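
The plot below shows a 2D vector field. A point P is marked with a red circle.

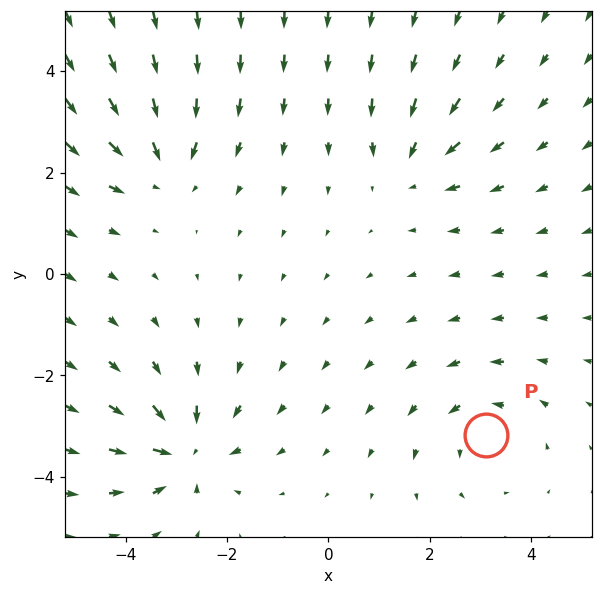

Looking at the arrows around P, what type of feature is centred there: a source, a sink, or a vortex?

At P (3.1, -3.2) the arrows circulate counterclockwise. Divergence ≈0, curl about +3 — near-zero divergence with nonzero curl is a vortex.

vortex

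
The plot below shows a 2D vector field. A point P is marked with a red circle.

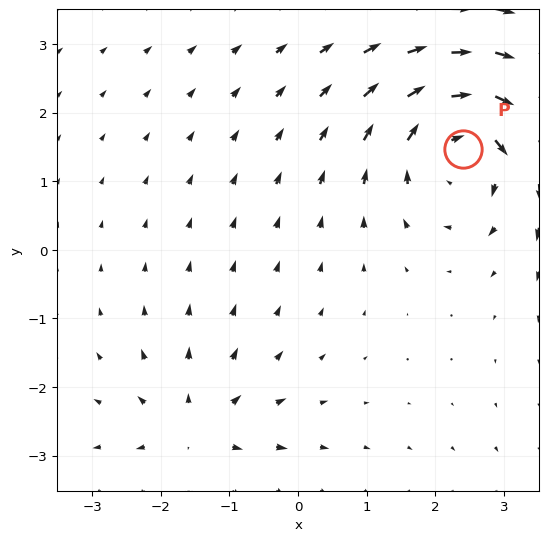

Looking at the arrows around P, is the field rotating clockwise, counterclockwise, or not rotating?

Near P at (2.4, 1.5) the arrows circulate clockwise. The curl (z-component) there is about -4; negative curl means clockwise rotation.

clockwise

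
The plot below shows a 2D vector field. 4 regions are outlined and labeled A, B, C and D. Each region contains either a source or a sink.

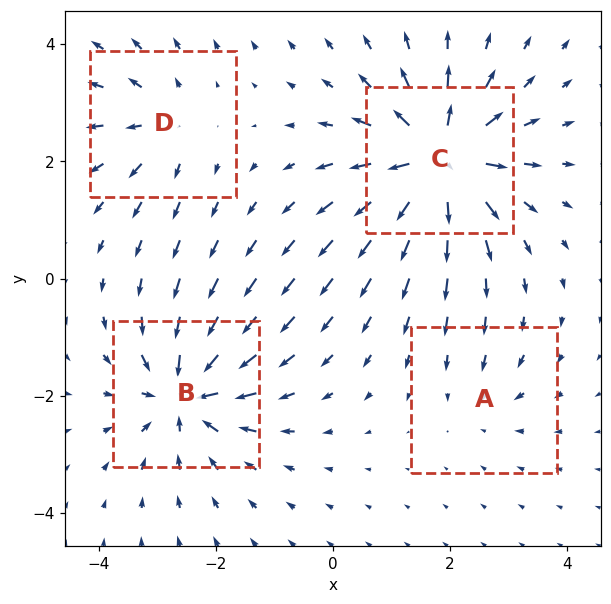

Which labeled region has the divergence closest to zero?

A

Divergence at each region's feature centre — A: about -3, B: about -7, C: about +8, D: about +4. Region A is closest to zero.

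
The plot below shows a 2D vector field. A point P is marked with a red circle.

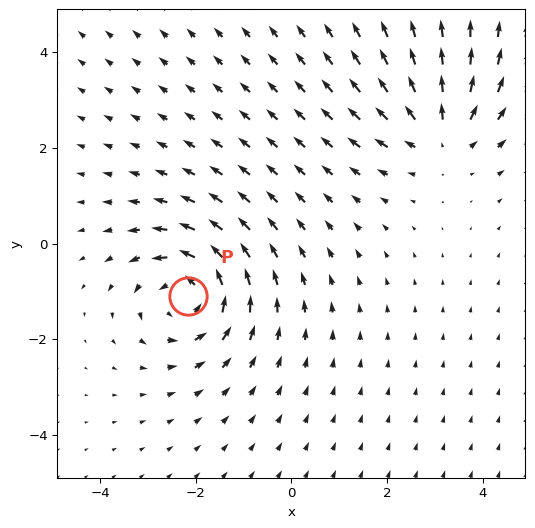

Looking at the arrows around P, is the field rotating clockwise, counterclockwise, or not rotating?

Near P at (-2.2, -1.1) the arrows circulate counterclockwise. The curl (z-component) there is about +4; positive curl means counterclockwise rotation.

counterclockwise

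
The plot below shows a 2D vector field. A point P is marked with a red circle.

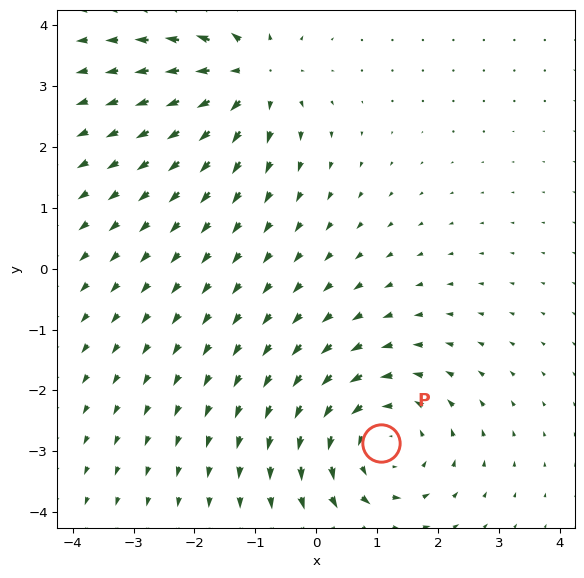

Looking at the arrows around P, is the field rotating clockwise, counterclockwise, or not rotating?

Near P at (1.1, -2.9) the arrows circulate counterclockwise. The curl (z-component) there is about +4; positive curl means counterclockwise rotation.

counterclockwise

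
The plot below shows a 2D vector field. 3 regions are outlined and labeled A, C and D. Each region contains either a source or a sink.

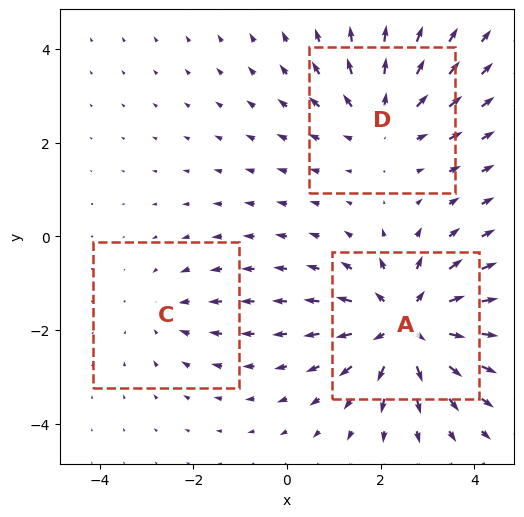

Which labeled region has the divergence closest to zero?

Divergence at each region's feature centre — A: about +5, C: about -2, D: about +3. Region C is closest to zero.

C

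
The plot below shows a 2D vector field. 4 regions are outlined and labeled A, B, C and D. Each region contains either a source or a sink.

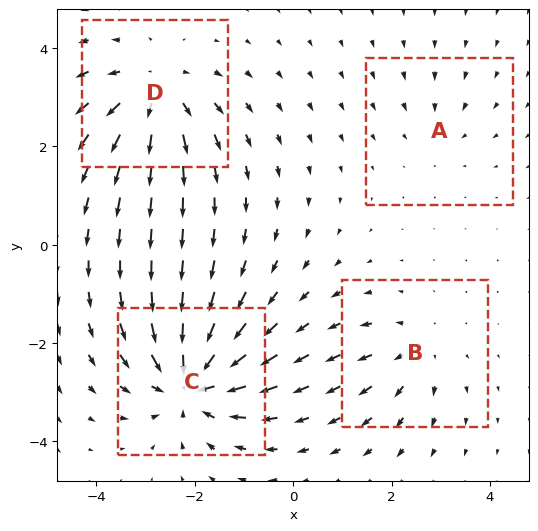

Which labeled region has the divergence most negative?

Divergence at each region's feature centre — A: about -2, B: about +3, C: about -7, D: about +5. Region C is most negative.

C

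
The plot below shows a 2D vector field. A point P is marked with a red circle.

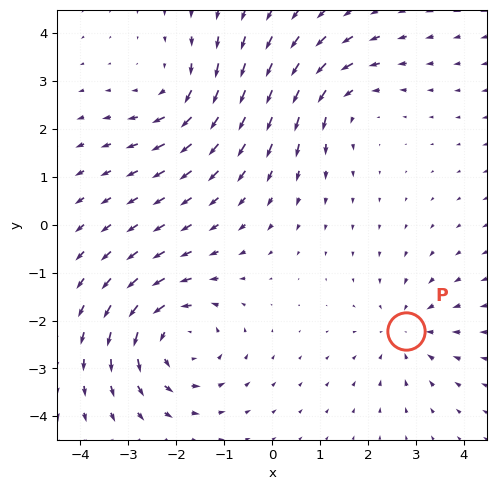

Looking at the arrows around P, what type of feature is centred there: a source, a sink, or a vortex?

At P (2.8, -2.2) the arrows converge inward. Divergence about -3, curl ≈0 — negative divergence with near-zero curl is a sink.

sink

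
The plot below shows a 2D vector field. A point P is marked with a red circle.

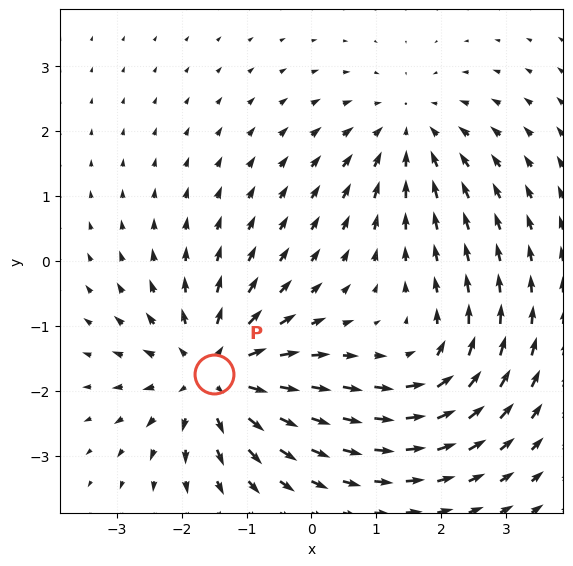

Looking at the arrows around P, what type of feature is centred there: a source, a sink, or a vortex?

source

At P (-1.5, -1.7) the arrows spread outward. Divergence about +4, curl ≈0 — positive divergence with near-zero curl is a source.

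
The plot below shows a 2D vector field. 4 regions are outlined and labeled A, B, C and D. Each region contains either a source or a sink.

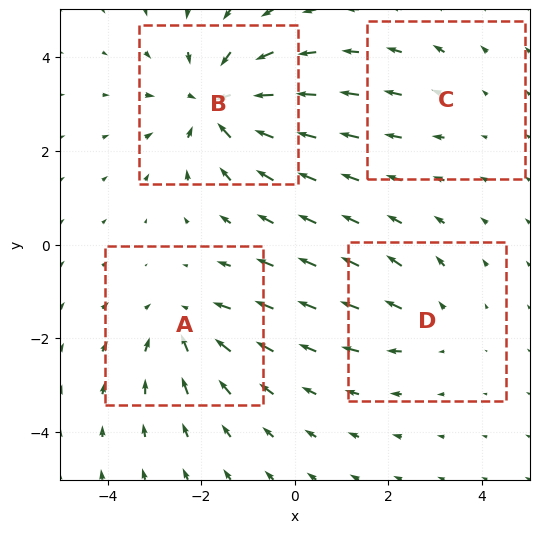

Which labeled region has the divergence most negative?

Divergence at each region's feature centre — A: about -4, B: about -6, C: about +2, D: about +3. Region B is most negative.

B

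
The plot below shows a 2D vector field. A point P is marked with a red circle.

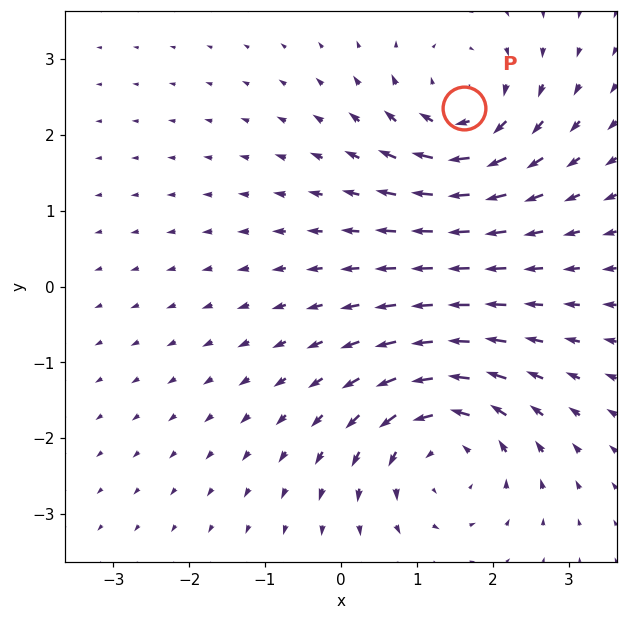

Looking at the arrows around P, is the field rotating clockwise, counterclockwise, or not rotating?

clockwise

Near P at (1.6, 2.4) the arrows circulate clockwise. The curl (z-component) there is about -4; negative curl means clockwise rotation.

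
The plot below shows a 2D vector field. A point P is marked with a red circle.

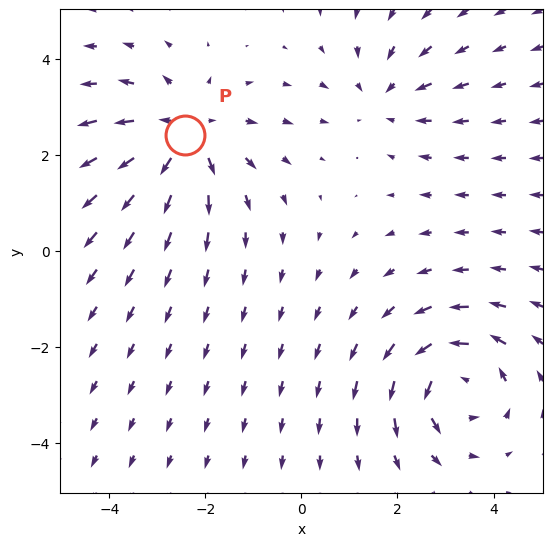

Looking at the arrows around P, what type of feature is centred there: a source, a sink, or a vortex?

At P (-2.4, 2.4) the arrows spread outward. Divergence about +4, curl ≈0 — positive divergence with near-zero curl is a source.

source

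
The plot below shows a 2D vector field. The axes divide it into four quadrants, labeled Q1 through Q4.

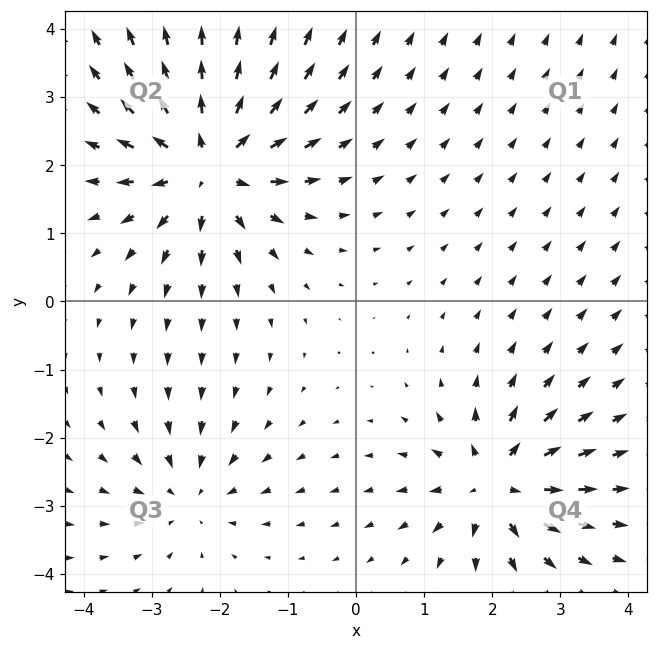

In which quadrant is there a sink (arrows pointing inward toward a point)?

The sink sits at approximately (-2.4, -2.9), which lies in quadrant Q3. The divergence there is about -3, negative as expected for a sink.

Q3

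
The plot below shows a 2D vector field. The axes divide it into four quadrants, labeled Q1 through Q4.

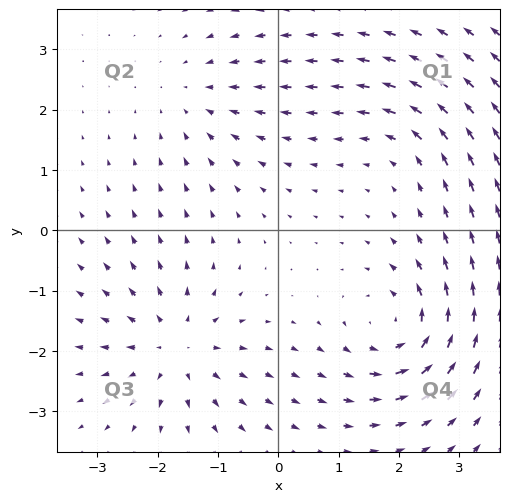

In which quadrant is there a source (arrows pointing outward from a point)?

Q3

The source sits at approximately (-1.7, -1.9), which lies in quadrant Q3. The divergence there is about +5, positive as expected for a source.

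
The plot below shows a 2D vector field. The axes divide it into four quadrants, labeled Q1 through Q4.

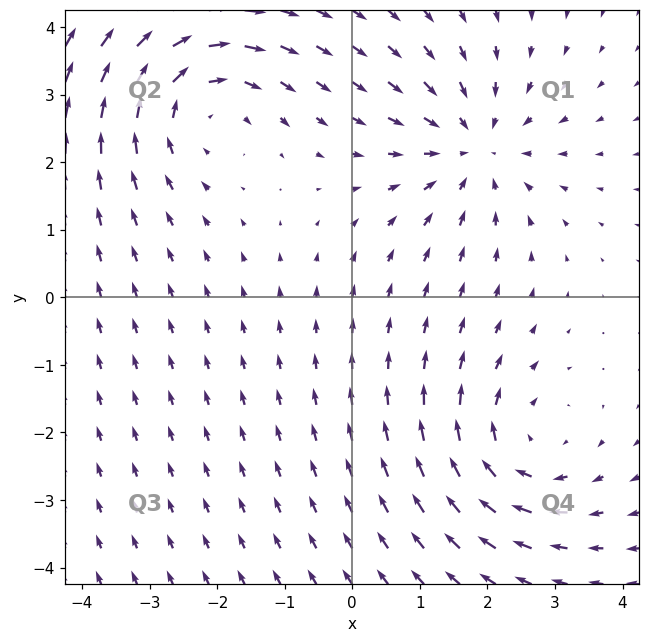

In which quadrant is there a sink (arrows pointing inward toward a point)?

The sink sits at approximately (1.8, 2.2), which lies in quadrant Q1. The divergence there is about -4, negative as expected for a sink.

Q1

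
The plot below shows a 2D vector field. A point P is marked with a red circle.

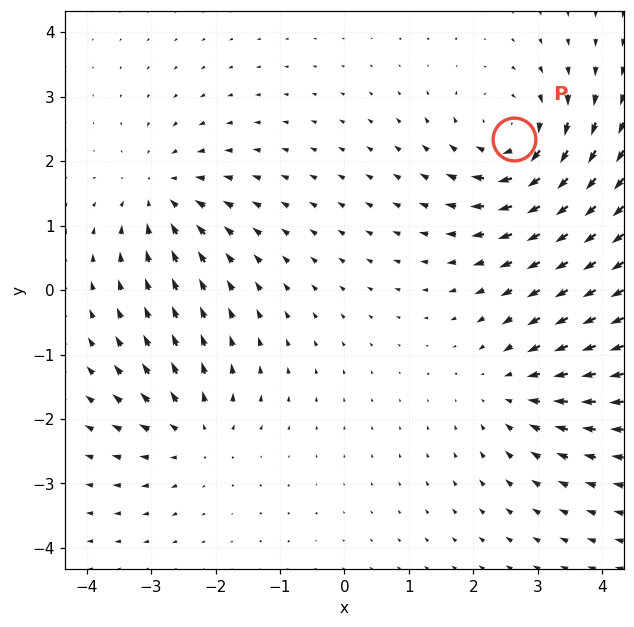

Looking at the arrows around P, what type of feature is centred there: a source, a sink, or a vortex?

vortex

At P (2.6, 2.3) the arrows circulate clockwise. Divergence ≈0, curl about -6 — near-zero divergence with nonzero curl is a vortex.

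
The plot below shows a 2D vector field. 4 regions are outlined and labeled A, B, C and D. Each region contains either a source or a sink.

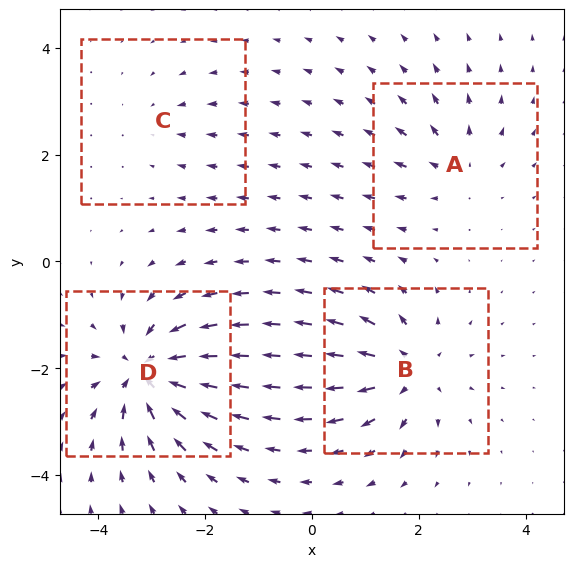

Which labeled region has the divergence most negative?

Divergence at each region's feature centre — A: about +4, B: about +6, C: about -2, D: about -8. Region D is most negative.

D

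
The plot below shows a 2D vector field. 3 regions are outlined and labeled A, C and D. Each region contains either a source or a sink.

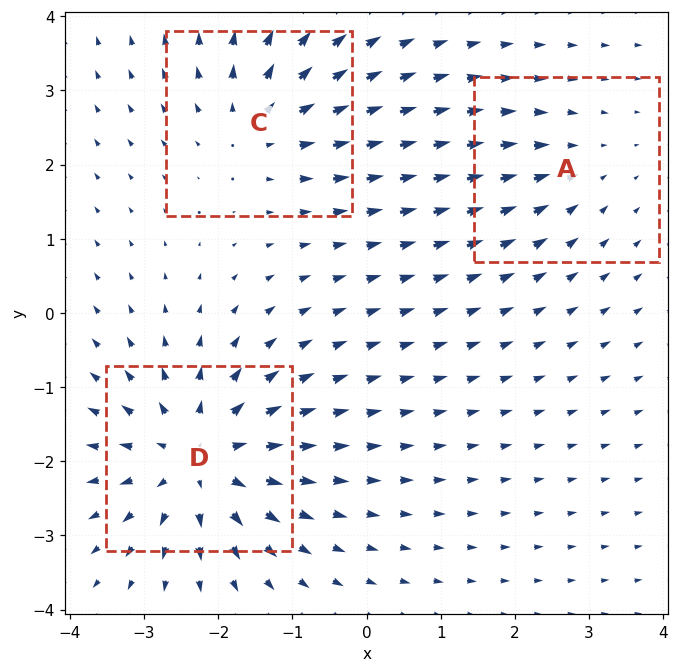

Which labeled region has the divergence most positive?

D

Divergence at each region's feature centre — A: about -2, C: about +3, D: about +5. Region D is most positive.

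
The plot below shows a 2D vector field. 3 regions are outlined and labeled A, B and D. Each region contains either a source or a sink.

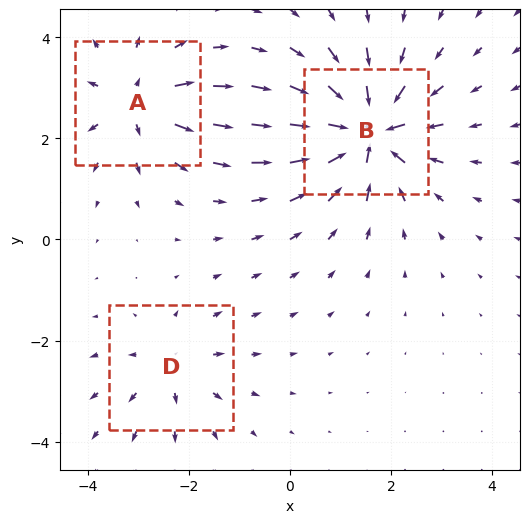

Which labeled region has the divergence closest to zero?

D

Divergence at each region's feature centre — A: about +4, B: about -6, D: about +3. Region D is closest to zero.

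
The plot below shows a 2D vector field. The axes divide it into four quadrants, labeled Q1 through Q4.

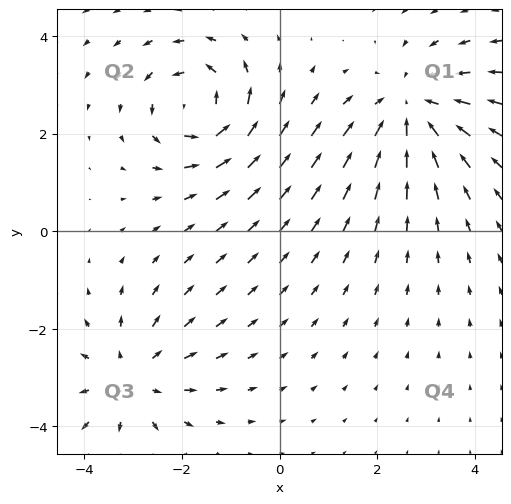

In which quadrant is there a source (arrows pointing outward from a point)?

Q3

The source sits at approximately (-3.1, -3.0), which lies in quadrant Q3. The divergence there is about +3, positive as expected for a source.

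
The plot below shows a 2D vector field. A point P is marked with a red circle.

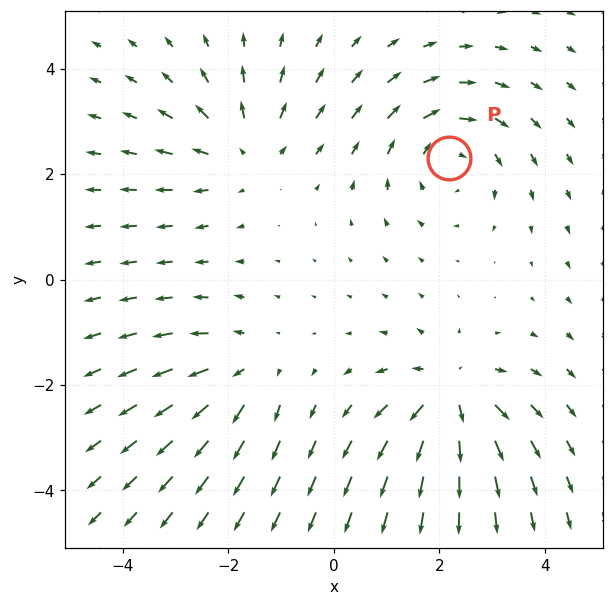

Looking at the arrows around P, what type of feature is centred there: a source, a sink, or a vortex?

At P (2.2, 2.3) the arrows circulate clockwise. Divergence ≈0, curl about -4 — near-zero divergence with nonzero curl is a vortex.

vortex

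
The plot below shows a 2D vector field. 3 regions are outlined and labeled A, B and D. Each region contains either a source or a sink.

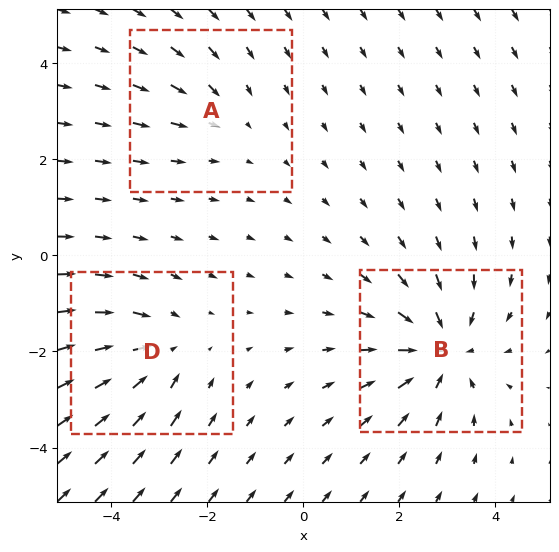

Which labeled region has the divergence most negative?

B

Divergence at each region's feature centre — A: about -2, B: about -4, D: about -3. Region B is most negative.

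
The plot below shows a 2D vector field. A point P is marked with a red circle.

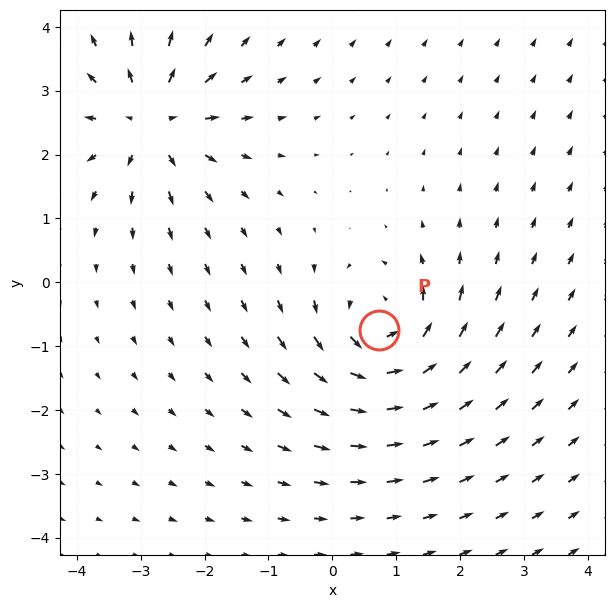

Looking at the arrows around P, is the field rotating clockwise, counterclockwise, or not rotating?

counterclockwise

Near P at (0.7, -0.7) the arrows circulate counterclockwise. The curl (z-component) there is about +7; positive curl means counterclockwise rotation.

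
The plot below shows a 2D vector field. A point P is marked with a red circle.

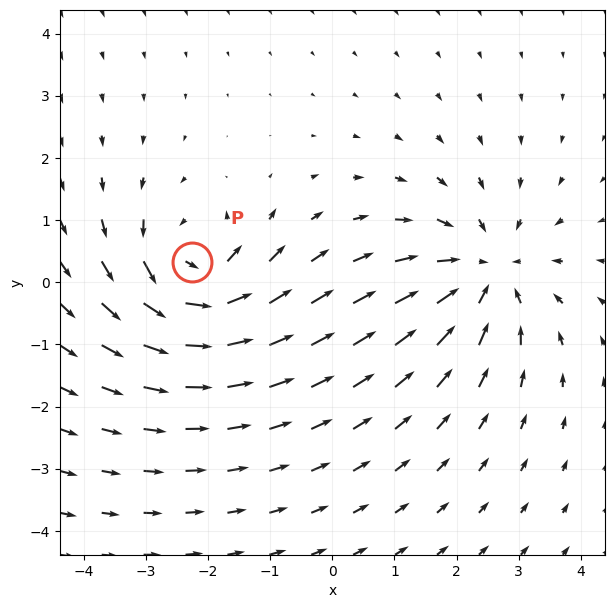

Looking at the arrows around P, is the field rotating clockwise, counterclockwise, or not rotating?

Near P at (-2.3, 0.3) the arrows circulate counterclockwise. The curl (z-component) there is about +5; positive curl means counterclockwise rotation.

counterclockwise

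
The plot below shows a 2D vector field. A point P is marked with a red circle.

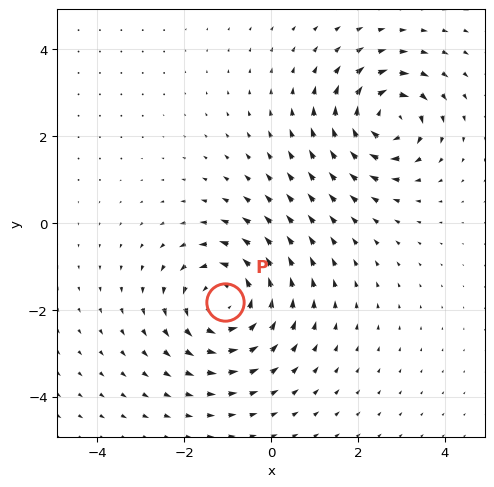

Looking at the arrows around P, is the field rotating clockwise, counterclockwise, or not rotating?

counterclockwise

Near P at (-1.1, -1.8) the arrows circulate counterclockwise. The curl (z-component) there is about +3; positive curl means counterclockwise rotation.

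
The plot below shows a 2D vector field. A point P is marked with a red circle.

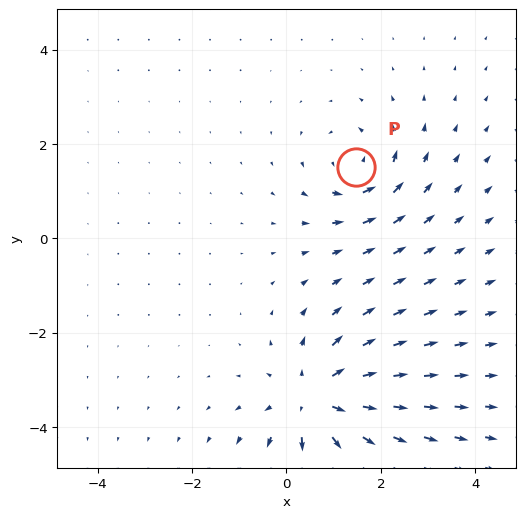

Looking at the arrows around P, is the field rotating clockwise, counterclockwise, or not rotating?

Near P at (1.5, 1.5) the arrows circulate counterclockwise. The curl (z-component) there is about +4; positive curl means counterclockwise rotation.

counterclockwise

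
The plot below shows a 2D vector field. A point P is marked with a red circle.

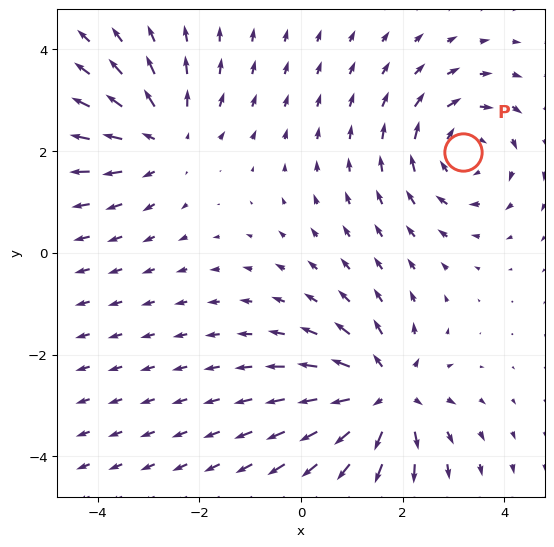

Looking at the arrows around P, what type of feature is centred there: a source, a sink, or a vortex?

vortex

At P (3.2, 2.0) the arrows circulate clockwise. Divergence ≈0, curl about -3 — near-zero divergence with nonzero curl is a vortex.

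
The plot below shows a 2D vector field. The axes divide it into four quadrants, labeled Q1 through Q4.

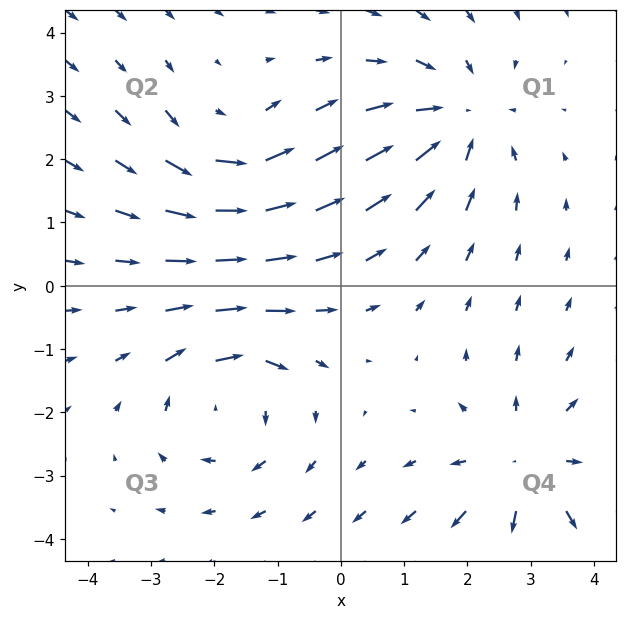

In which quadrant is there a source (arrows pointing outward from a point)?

Q4

The source sits at approximately (2.9, -2.8), which lies in quadrant Q4. The divergence there is about +3, positive as expected for a source.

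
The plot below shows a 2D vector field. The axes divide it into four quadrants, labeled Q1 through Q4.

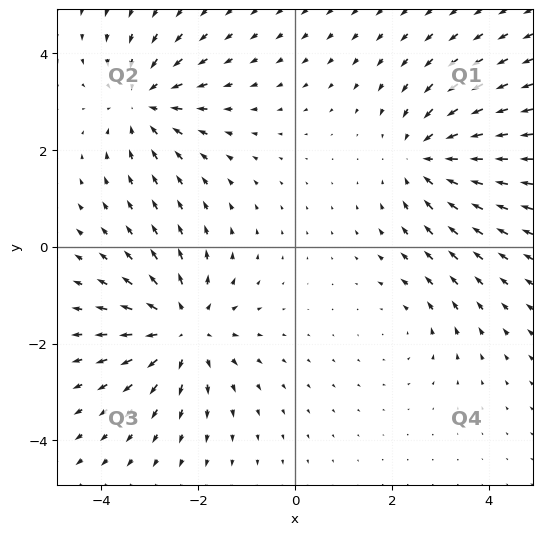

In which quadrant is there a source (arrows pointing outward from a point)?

The source sits at approximately (-2.3, -1.7), which lies in quadrant Q3. The divergence there is about +5, positive as expected for a source.

Q3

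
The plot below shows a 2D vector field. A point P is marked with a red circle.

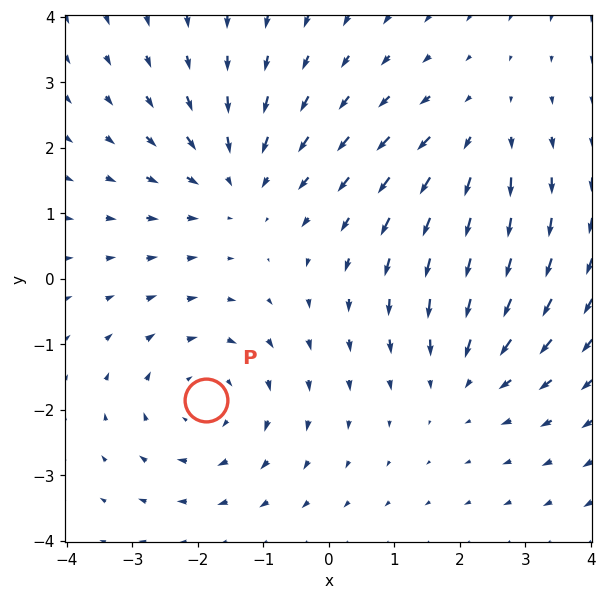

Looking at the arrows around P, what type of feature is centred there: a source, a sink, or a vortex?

At P (-1.9, -1.9) the arrows circulate clockwise. Divergence ≈0, curl about -4 — near-zero divergence with nonzero curl is a vortex.

vortex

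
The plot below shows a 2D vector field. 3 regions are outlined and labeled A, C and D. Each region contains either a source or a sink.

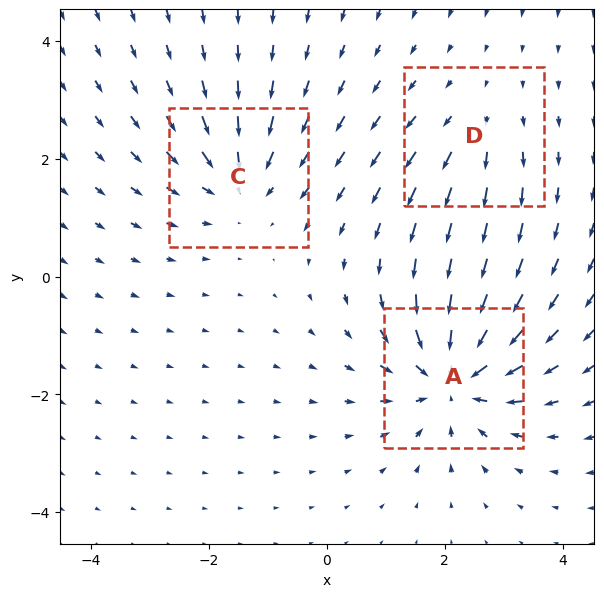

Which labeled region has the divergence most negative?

A

Divergence at each region's feature centre — A: about -5, C: about -4, D: about +2. Region A is most negative.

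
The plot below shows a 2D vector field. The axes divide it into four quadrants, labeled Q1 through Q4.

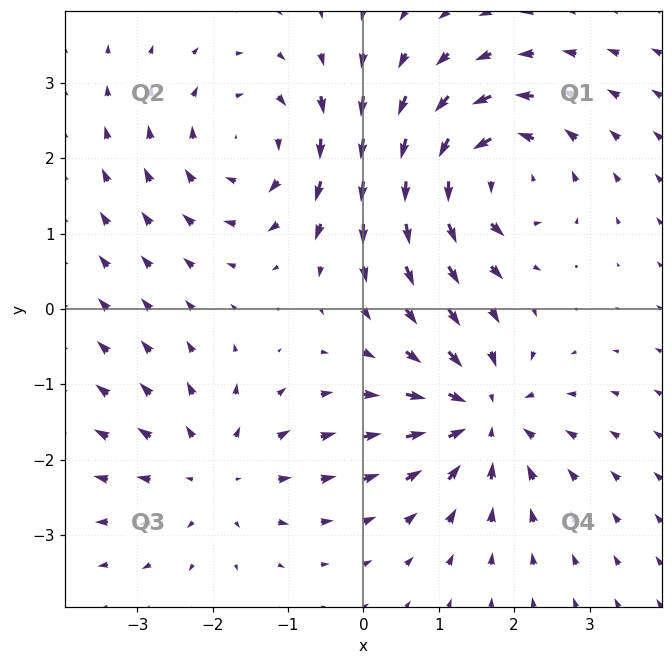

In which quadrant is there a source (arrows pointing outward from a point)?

The source sits at approximately (-2.0, -2.2), which lies in quadrant Q3. The divergence there is about +4, positive as expected for a source.

Q3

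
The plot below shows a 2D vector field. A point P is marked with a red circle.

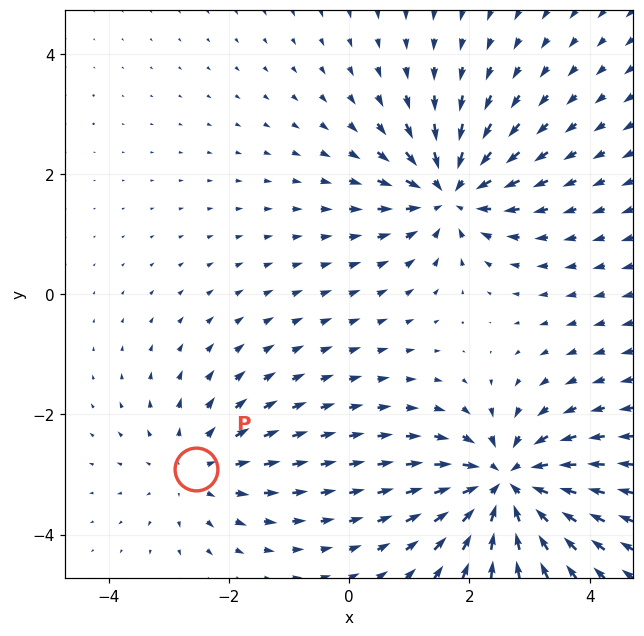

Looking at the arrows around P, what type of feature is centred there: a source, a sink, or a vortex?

At P (-2.5, -2.9) the arrows spread outward. Divergence about +3, curl ≈0 — positive divergence with near-zero curl is a source.

source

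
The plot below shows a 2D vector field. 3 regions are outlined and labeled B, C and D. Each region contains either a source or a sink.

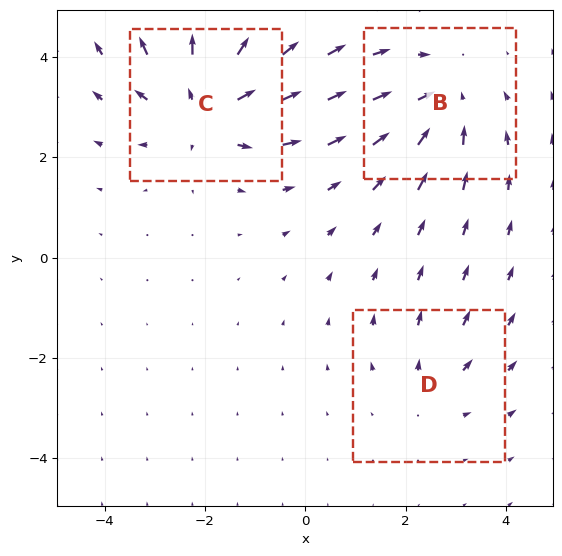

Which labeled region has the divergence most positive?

Divergence at each region's feature centre — B: about -3, C: about +4, D: about +2. Region C is most positive.

C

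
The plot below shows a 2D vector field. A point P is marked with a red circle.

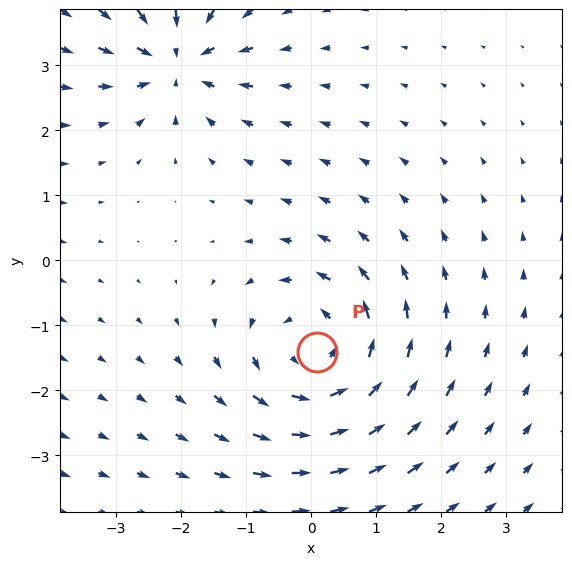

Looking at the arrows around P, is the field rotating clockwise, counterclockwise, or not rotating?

counterclockwise

Near P at (0.1, -1.4) the arrows circulate counterclockwise. The curl (z-component) there is about +4; positive curl means counterclockwise rotation.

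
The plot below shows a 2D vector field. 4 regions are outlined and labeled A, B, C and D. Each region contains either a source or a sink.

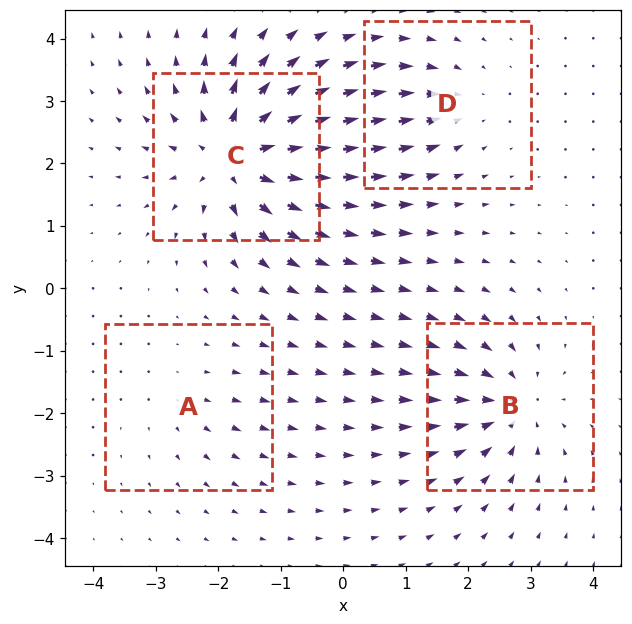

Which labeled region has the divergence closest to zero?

A

Divergence at each region's feature centre — A: about +2, B: about -6, C: about +9, D: about -4. Region A is closest to zero.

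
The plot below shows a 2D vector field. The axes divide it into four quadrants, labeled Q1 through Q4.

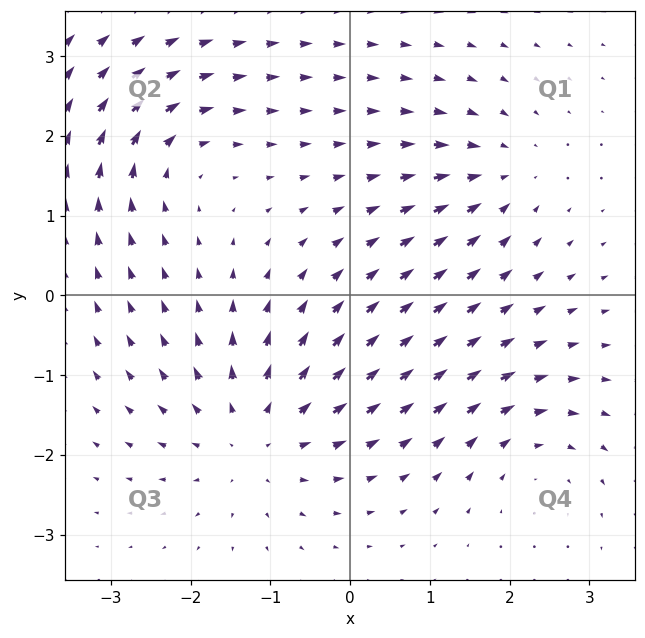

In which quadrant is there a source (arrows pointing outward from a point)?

The source sits at approximately (-1.2, -1.8), which lies in quadrant Q3. The divergence there is about +4, positive as expected for a source.

Q3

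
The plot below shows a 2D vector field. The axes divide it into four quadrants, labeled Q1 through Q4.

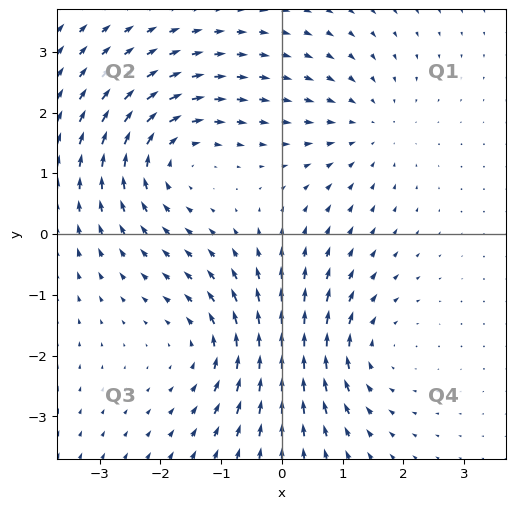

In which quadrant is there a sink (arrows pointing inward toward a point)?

The sink sits at approximately (1.4, 1.8), which lies in quadrant Q1. The divergence there is about -3, negative as expected for a sink.

Q1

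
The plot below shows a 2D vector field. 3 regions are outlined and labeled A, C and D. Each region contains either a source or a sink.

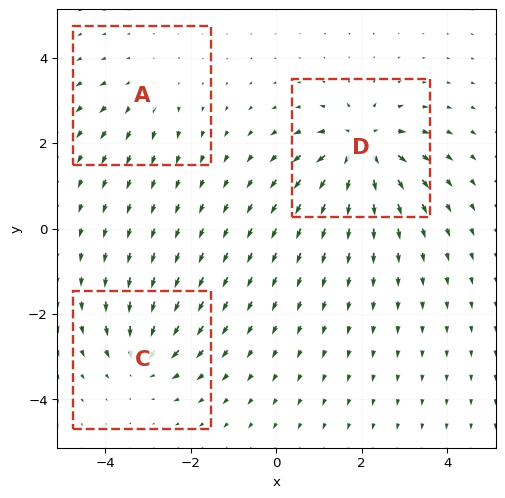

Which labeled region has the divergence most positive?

Divergence at each region's feature centre — A: about +2, C: about -4, D: about +6. Region D is most positive.

D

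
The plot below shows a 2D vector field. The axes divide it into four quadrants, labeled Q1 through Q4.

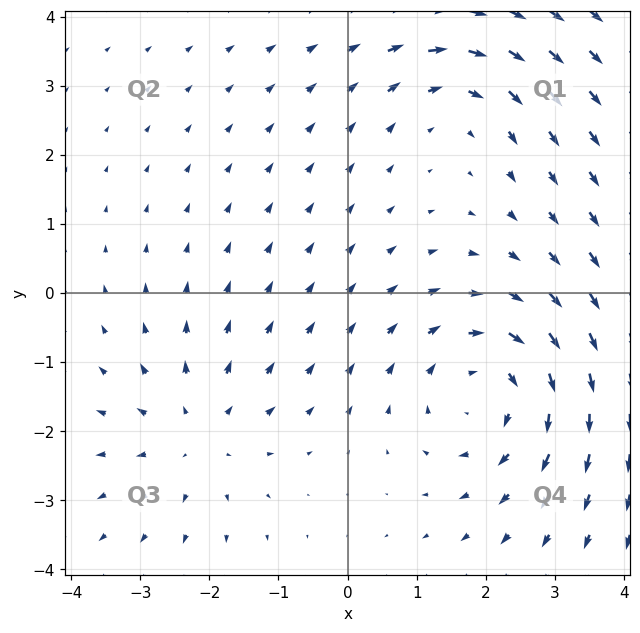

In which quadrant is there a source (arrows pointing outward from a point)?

The source sits at approximately (-2.2, -2.0), which lies in quadrant Q3. The divergence there is about +3, positive as expected for a source.

Q3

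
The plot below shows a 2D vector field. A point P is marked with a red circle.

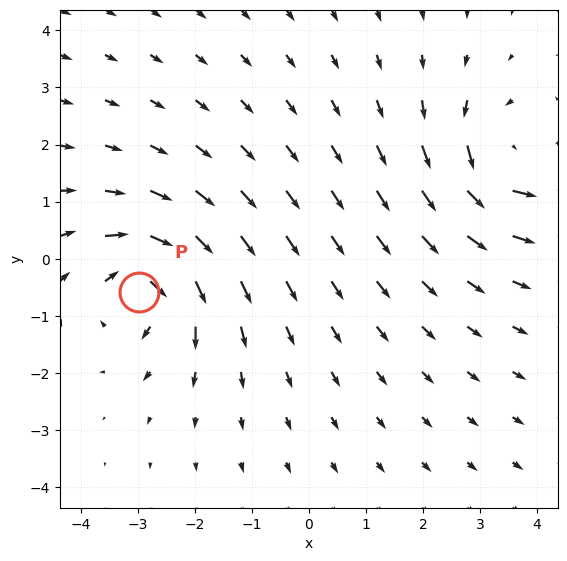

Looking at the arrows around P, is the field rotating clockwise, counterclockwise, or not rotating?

Near P at (-3.0, -0.6) the arrows circulate clockwise. The curl (z-component) there is about -6; negative curl means clockwise rotation.

clockwise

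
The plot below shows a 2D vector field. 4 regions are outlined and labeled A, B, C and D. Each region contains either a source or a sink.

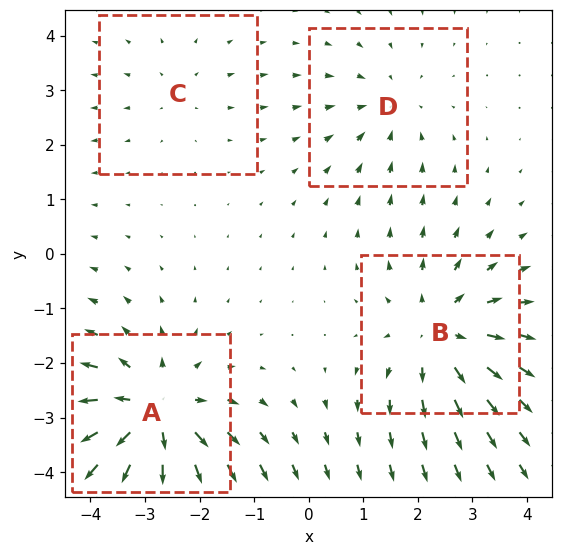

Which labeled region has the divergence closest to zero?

Divergence at each region's feature centre — A: about +7, B: about +5, C: about +2, D: about -3. Region C is closest to zero.

C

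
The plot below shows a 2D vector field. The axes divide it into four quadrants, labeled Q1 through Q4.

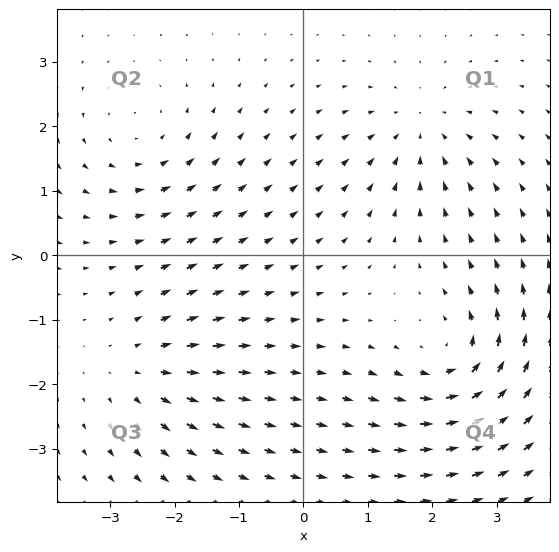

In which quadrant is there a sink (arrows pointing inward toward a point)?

The sink sits at approximately (1.8, 2.0), which lies in quadrant Q1. The divergence there is about -4, negative as expected for a sink.

Q1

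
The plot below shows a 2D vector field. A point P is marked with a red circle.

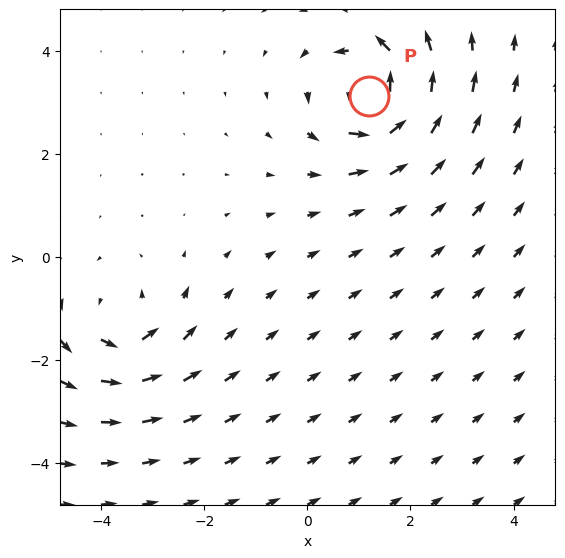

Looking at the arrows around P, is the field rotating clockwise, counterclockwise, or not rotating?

counterclockwise

Near P at (1.2, 3.1) the arrows circulate counterclockwise. The curl (z-component) there is about +7; positive curl means counterclockwise rotation.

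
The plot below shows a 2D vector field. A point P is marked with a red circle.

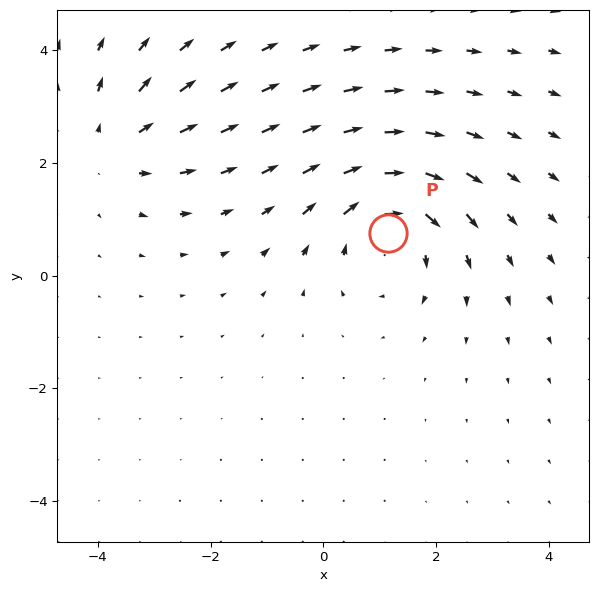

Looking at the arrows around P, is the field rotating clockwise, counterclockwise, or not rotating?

Near P at (1.1, 0.8) the arrows circulate clockwise. The curl (z-component) there is about -4; negative curl means clockwise rotation.

clockwise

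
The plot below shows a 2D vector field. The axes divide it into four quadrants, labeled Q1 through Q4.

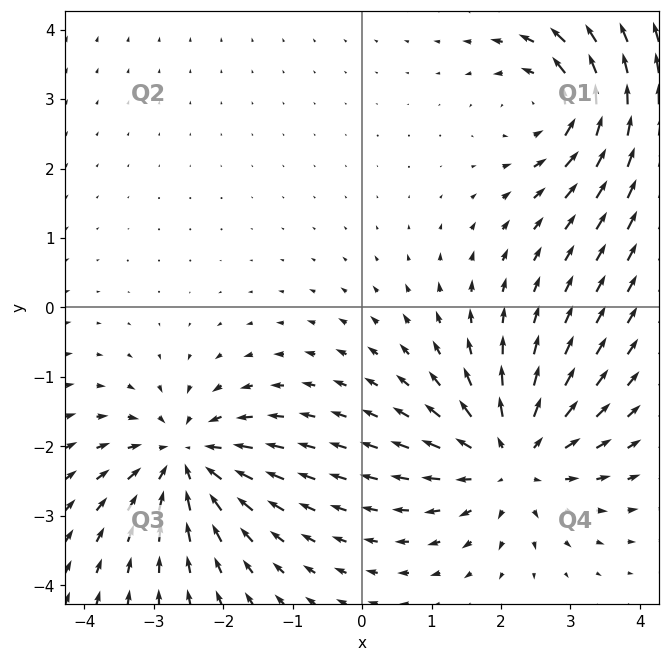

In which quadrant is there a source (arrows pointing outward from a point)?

Q4

The source sits at approximately (2.1, -2.2), which lies in quadrant Q4. The divergence there is about +4, positive as expected for a source.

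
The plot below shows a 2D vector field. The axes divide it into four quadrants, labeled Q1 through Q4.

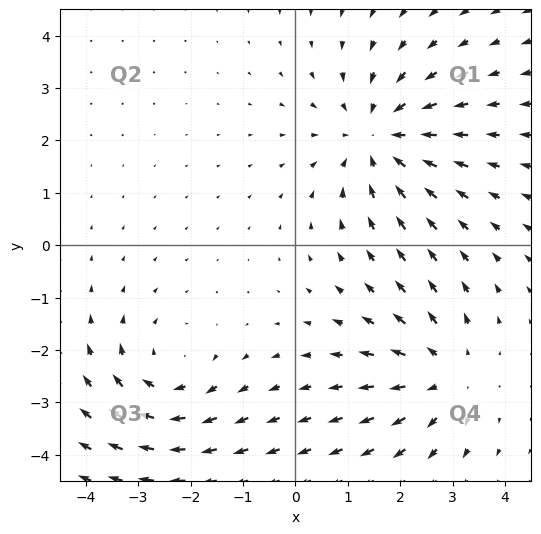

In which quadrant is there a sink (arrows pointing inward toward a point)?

Q1

The sink sits at approximately (1.6, 2.0), which lies in quadrant Q1. The divergence there is about -3, negative as expected for a sink.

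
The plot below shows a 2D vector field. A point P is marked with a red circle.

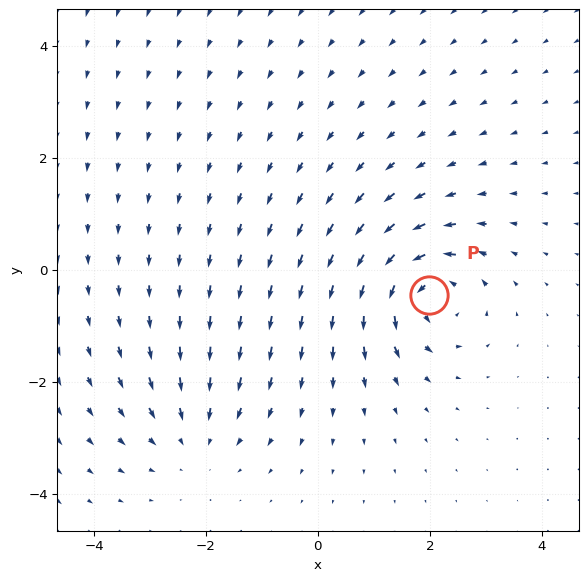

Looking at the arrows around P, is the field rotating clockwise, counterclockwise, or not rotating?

counterclockwise

Near P at (2.0, -0.4) the arrows circulate counterclockwise. The curl (z-component) there is about +7; positive curl means counterclockwise rotation.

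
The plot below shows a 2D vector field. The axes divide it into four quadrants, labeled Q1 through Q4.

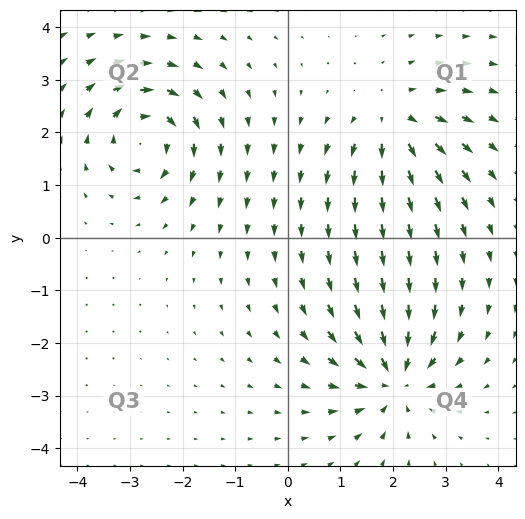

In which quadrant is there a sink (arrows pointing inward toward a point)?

The sink sits at approximately (2.0, -2.7), which lies in quadrant Q4. The divergence there is about -6, negative as expected for a sink.

Q4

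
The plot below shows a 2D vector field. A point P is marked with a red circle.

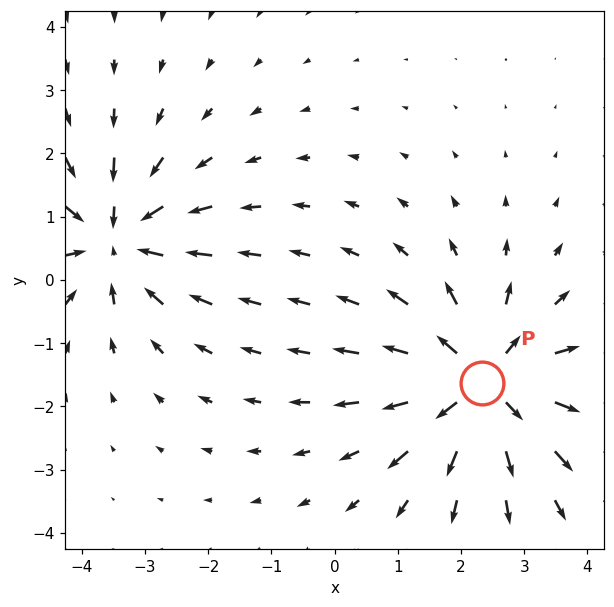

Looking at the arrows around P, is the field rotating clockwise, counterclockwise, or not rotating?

Near P at (2.3, -1.6) the arrows show no circulation. The curl there is ≈0.

not rotating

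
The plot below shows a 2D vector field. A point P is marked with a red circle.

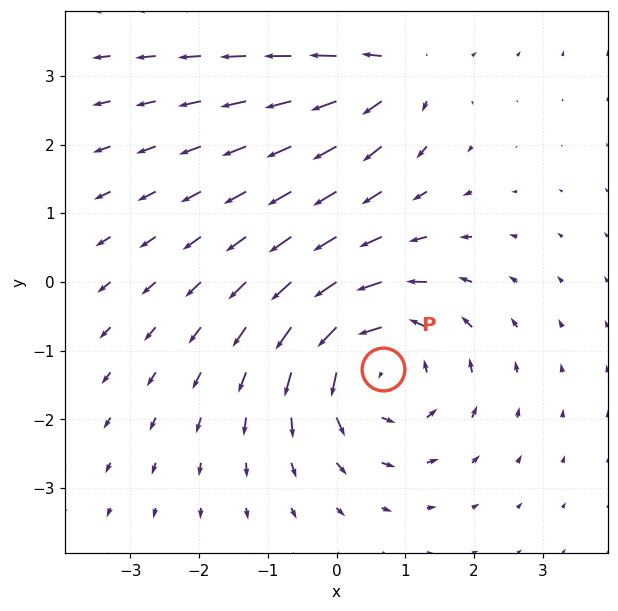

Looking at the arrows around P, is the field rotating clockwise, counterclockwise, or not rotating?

Near P at (0.7, -1.3) the arrows circulate counterclockwise. The curl (z-component) there is about +4; positive curl means counterclockwise rotation.

counterclockwise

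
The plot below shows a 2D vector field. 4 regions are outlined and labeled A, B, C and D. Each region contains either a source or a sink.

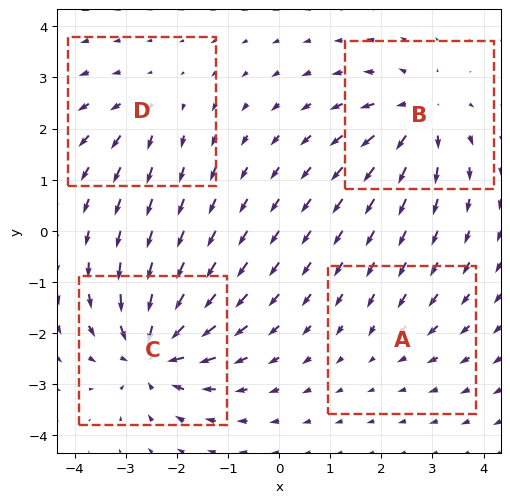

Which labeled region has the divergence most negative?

C

Divergence at each region's feature centre — A: about -2, B: about +6, C: about -7, D: about +3. Region C is most negative.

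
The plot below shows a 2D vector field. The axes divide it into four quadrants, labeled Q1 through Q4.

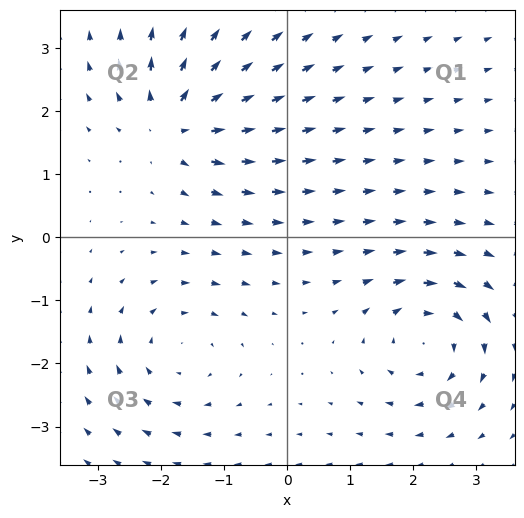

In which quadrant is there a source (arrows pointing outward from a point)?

The source sits at approximately (-1.8, 1.8), which lies in quadrant Q2. The divergence there is about +7, positive as expected for a source.

Q2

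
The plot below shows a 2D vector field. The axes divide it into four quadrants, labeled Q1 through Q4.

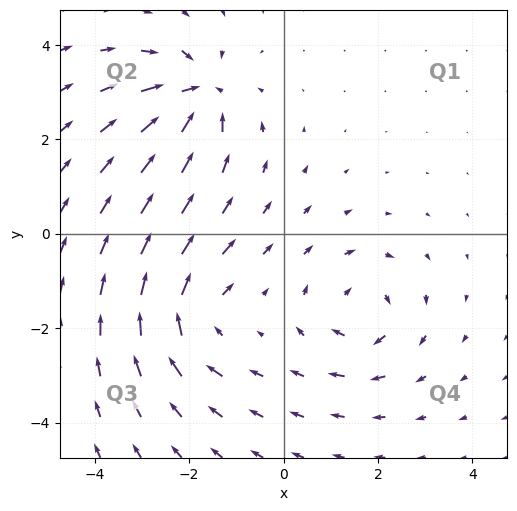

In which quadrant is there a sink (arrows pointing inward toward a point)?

Q2

The sink sits at approximately (-1.9, 3.0), which lies in quadrant Q2. The divergence there is about -5, negative as expected for a sink.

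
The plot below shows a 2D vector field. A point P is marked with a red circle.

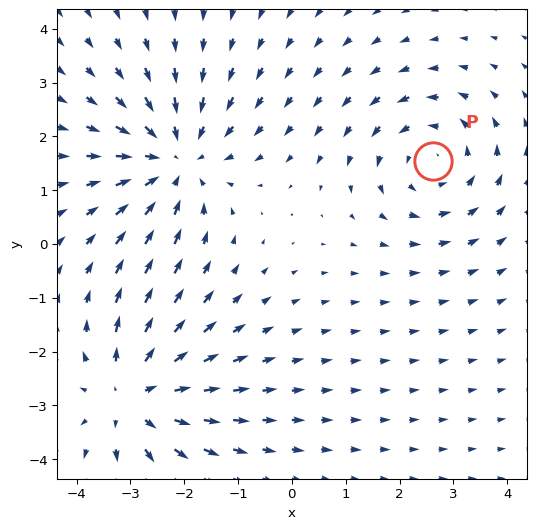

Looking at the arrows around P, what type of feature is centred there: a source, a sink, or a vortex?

vortex

At P (2.6, 1.5) the arrows circulate counterclockwise. Divergence ≈0, curl about +3 — near-zero divergence with nonzero curl is a vortex.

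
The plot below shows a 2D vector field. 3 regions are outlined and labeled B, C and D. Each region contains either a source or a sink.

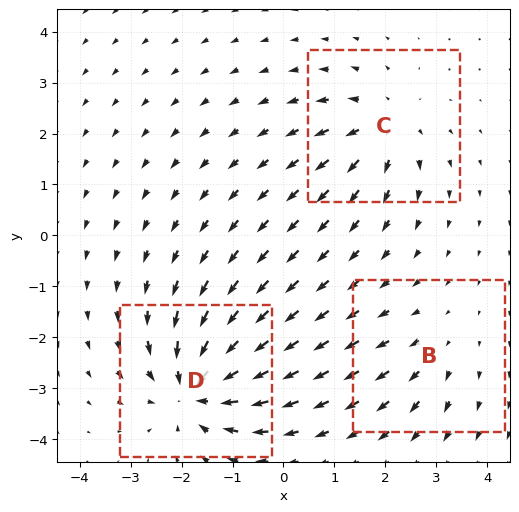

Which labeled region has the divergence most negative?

D

Divergence at each region's feature centre — B: about +2, C: about +4, D: about -6. Region D is most negative.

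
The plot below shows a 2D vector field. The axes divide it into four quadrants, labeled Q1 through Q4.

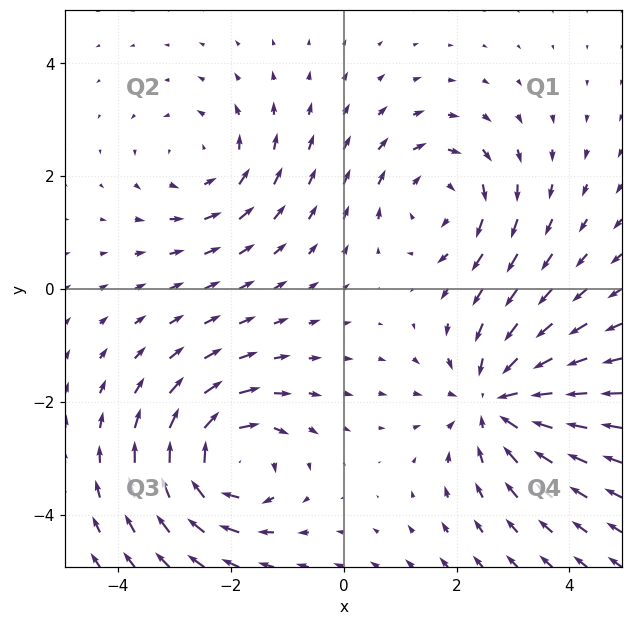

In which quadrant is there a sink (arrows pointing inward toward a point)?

The sink sits at approximately (2.7, -2.0), which lies in quadrant Q4. The divergence there is about -5, negative as expected for a sink.

Q4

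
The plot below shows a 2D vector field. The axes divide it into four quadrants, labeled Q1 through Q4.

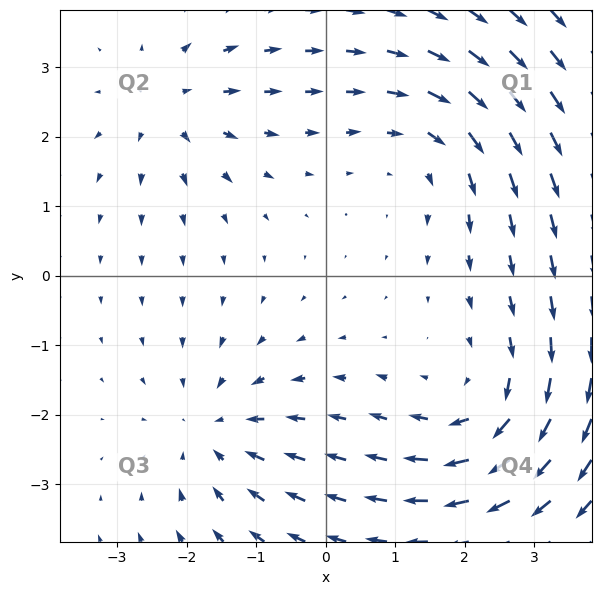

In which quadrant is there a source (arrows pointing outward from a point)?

Q2

The source sits at approximately (-2.2, 2.4), which lies in quadrant Q2. The divergence there is about +3, positive as expected for a source.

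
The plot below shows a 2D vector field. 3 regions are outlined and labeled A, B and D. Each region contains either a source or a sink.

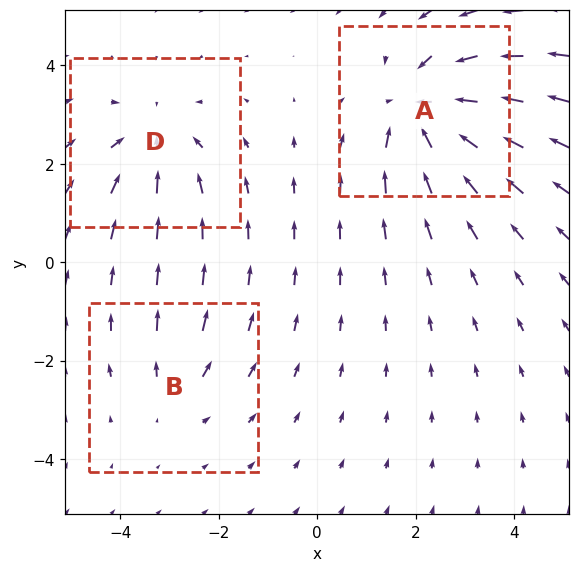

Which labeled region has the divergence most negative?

Divergence at each region's feature centre — A: about -4, B: about +2, D: about -3. Region A is most negative.

A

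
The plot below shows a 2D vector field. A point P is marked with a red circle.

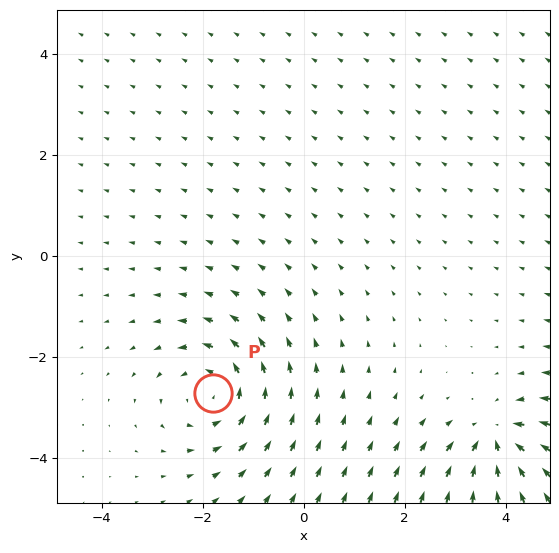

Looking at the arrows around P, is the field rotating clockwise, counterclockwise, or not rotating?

counterclockwise

Near P at (-1.8, -2.7) the arrows circulate counterclockwise. The curl (z-component) there is about +4; positive curl means counterclockwise rotation.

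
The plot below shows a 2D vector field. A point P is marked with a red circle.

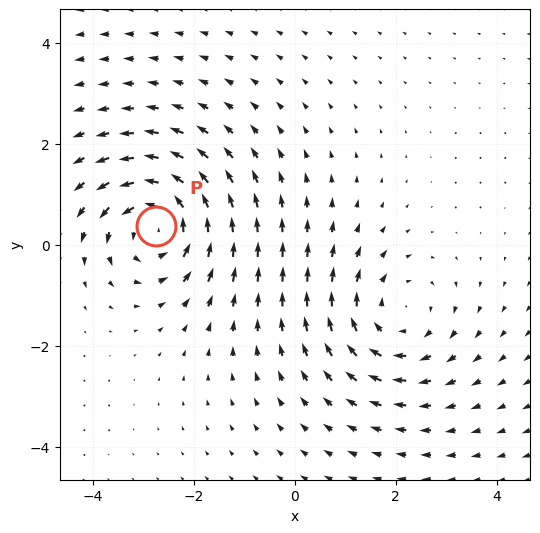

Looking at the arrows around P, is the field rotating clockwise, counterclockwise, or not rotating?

Near P at (-2.7, 0.4) the arrows circulate counterclockwise. The curl (z-component) there is about +6; positive curl means counterclockwise rotation.

counterclockwise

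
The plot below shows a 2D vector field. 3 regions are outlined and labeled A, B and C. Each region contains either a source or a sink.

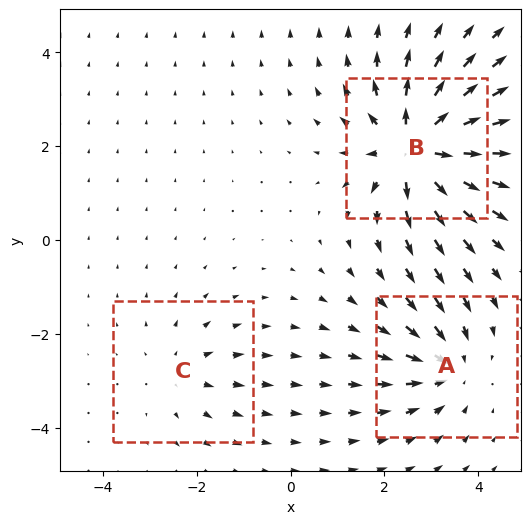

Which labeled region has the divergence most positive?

Divergence at each region's feature centre — A: about -3, B: about +6, C: about +2. Region B is most positive.

B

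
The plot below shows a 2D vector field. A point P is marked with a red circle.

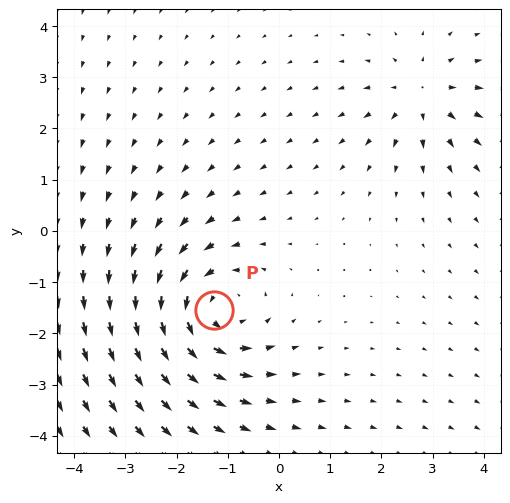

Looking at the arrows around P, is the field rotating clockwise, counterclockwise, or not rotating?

counterclockwise

Near P at (-1.3, -1.5) the arrows circulate counterclockwise. The curl (z-component) there is about +5; positive curl means counterclockwise rotation.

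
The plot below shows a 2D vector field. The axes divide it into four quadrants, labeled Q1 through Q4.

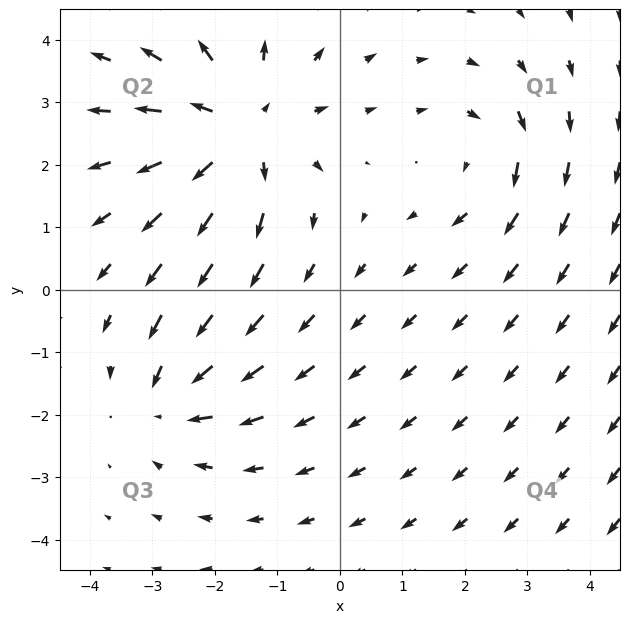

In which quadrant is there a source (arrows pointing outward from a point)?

Q2

The source sits at approximately (-1.6, 2.6), which lies in quadrant Q2. The divergence there is about +4, positive as expected for a source.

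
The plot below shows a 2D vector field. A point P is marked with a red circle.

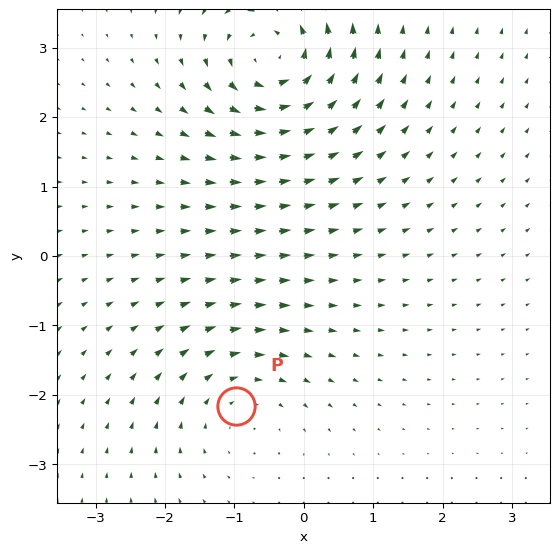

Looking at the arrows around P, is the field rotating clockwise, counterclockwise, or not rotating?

Near P at (-1.0, -2.2) the arrows circulate clockwise. The curl (z-component) there is about -2; negative curl means clockwise rotation.

clockwise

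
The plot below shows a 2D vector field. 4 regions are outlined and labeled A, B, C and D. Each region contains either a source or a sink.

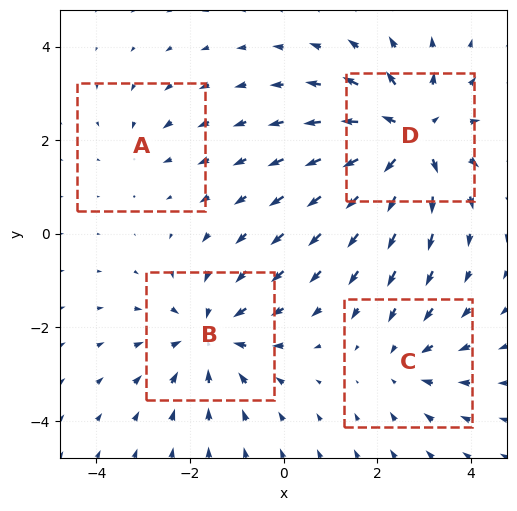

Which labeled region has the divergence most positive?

D

Divergence at each region's feature centre — A: about -2, B: about -5, C: about -3, D: about +6. Region D is most positive.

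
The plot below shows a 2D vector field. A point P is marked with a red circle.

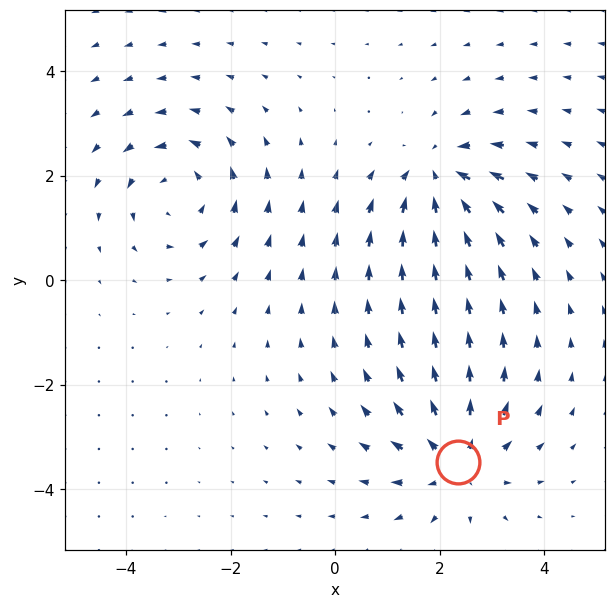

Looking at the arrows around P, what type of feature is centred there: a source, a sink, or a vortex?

source

At P (2.3, -3.5) the arrows spread outward. Divergence about +4, curl ≈0 — positive divergence with near-zero curl is a source.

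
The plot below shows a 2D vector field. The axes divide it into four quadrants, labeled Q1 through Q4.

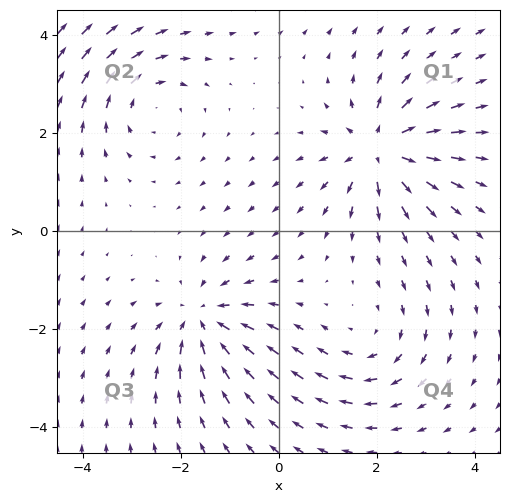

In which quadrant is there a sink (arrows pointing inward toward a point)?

The sink sits at approximately (-1.5, -1.8), which lies in quadrant Q3. The divergence there is about -4, negative as expected for a sink.

Q3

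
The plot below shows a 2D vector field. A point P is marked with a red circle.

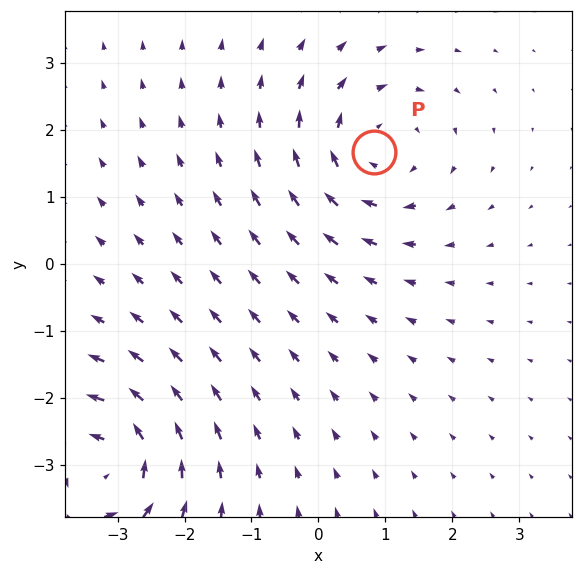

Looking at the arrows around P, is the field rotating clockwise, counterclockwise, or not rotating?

Near P at (0.8, 1.7) the arrows circulate clockwise. The curl (z-component) there is about -4; negative curl means clockwise rotation.

clockwise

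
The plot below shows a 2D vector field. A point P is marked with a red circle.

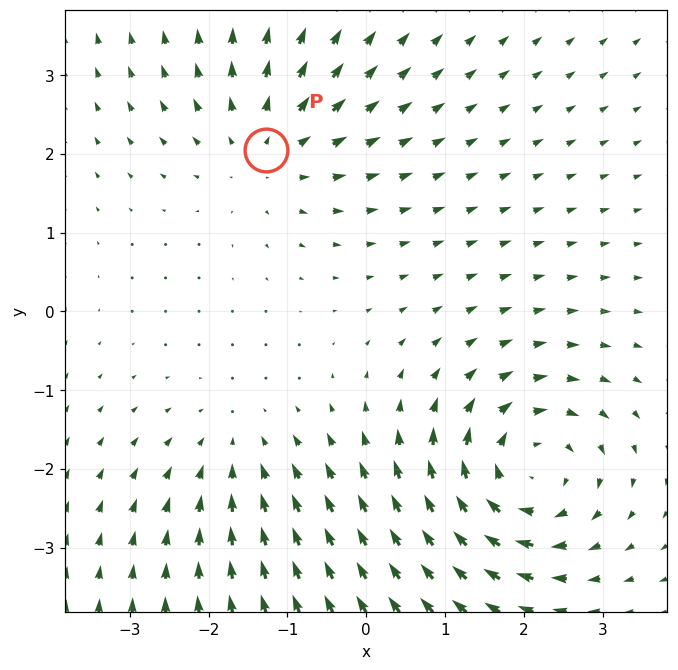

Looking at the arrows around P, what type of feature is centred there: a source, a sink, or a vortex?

source

At P (-1.3, 2.1) the arrows spread outward. Divergence about +3, curl ≈0 — positive divergence with near-zero curl is a source.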